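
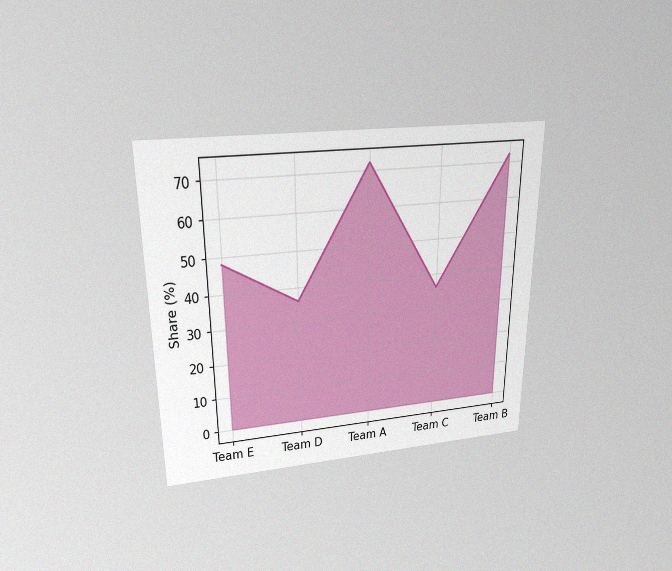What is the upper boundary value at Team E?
The chart is viewed slightly from above, with some photo noise. At Team E the upper boundary is at 48%.

48%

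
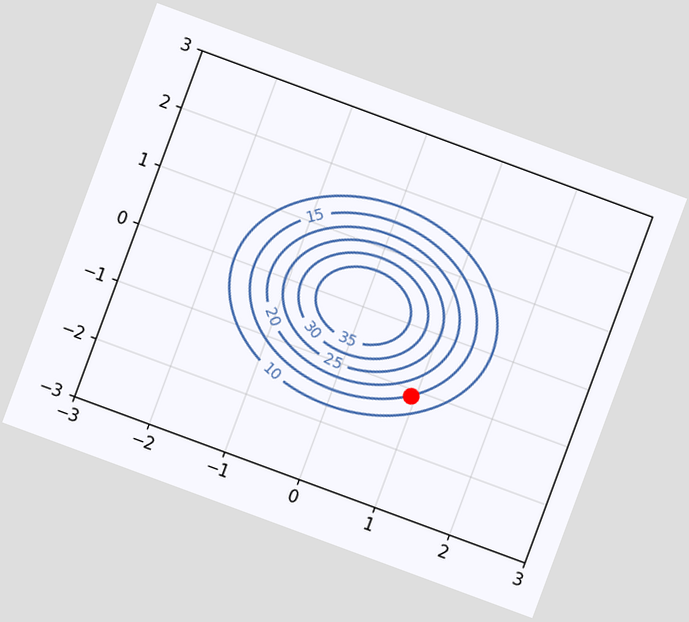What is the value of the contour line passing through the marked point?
The chart is tilted about 20° clockwise. The marked point sits on the contour labelled 15.

15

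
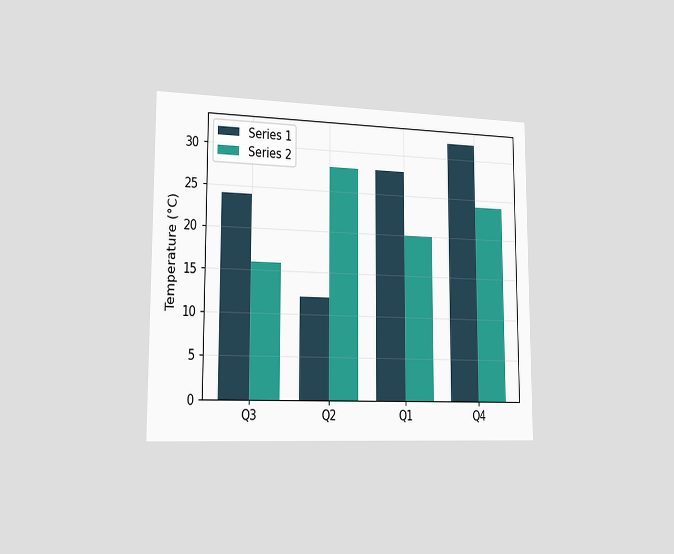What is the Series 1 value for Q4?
The chart is viewed slightly from the left. The Series 1 bar at Q4 reaches 32°C on the y-axis.

32°C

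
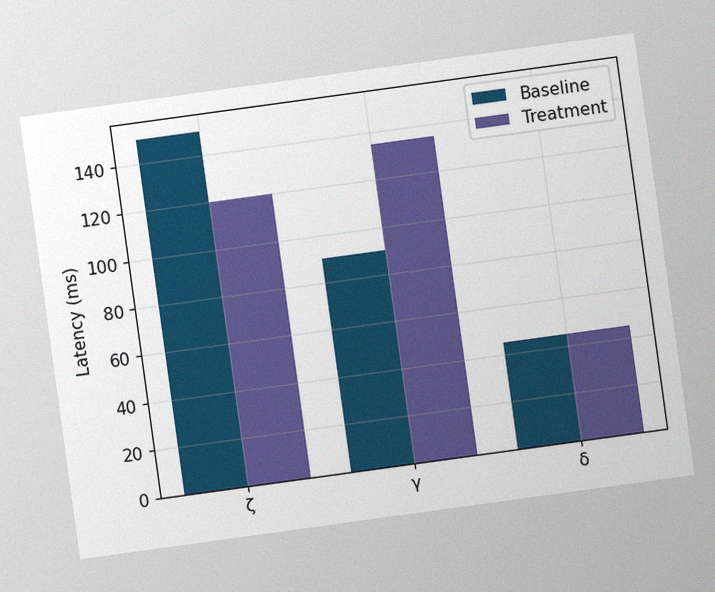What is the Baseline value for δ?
The chart is tilted about 8° counter-clockwise, with some photo noise. The Baseline bar at δ reaches 45ms on the y-axis.

45ms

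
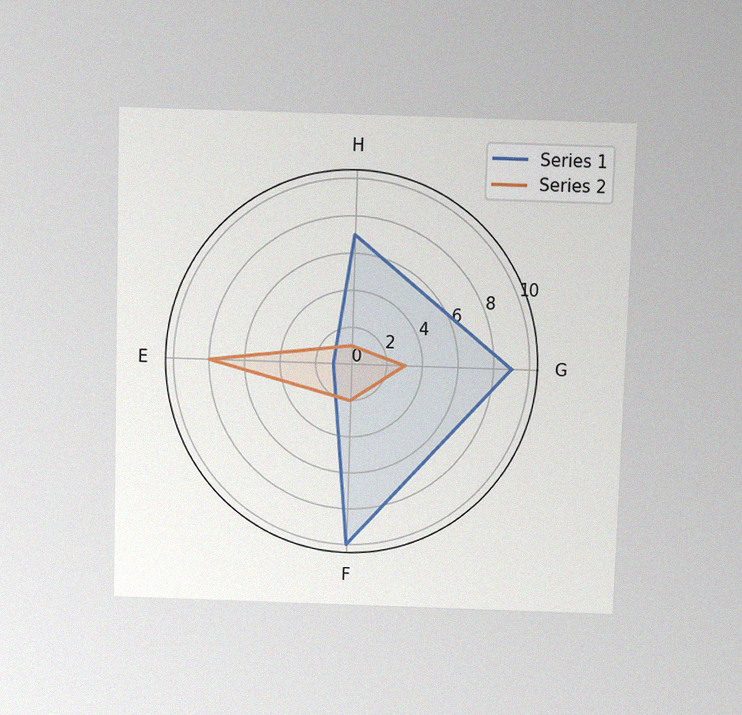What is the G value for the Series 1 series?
9

The chart is viewed slightly from above, with some photo noise. On the G axis, Series 1 reaches 9.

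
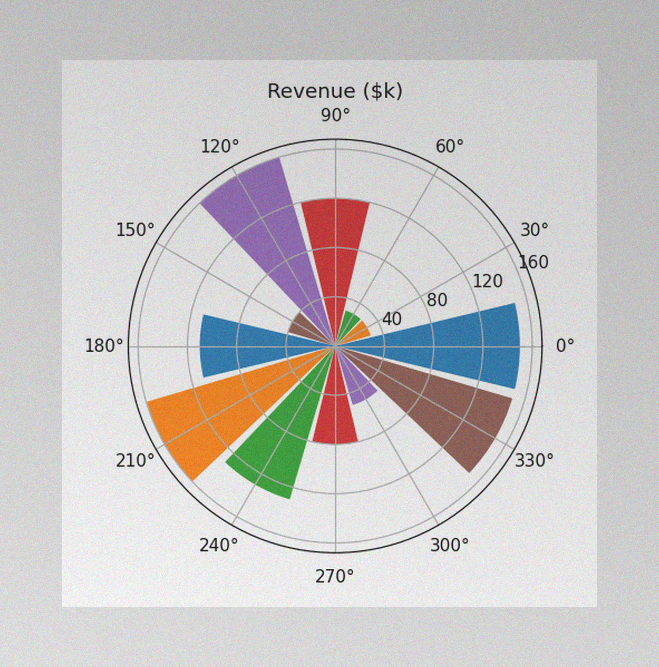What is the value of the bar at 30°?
The image has some photo noise and uneven lighting. The bar at 30° reaches $30k on the radial axis.

$30k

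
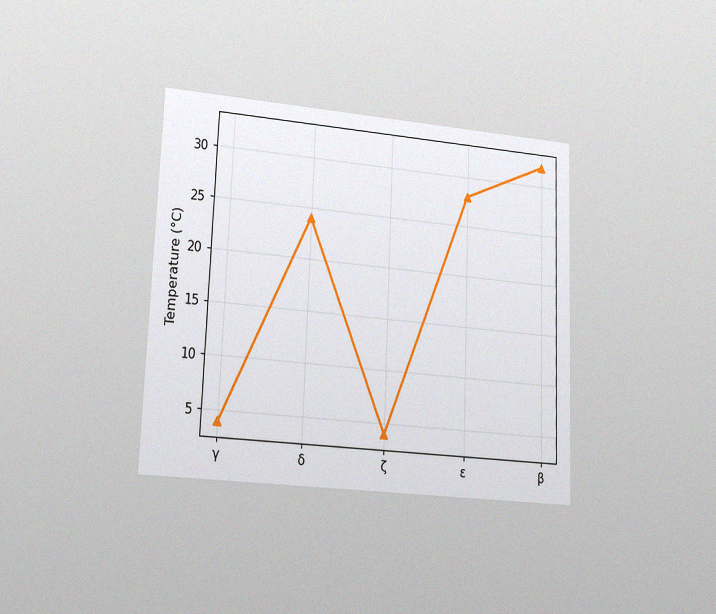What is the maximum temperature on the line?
The chart is tilted about 2° clockwise and viewed at a slight angle, with some photo noise. The highest point is at β, and reading across to the y-axis gives 32°C.

32°C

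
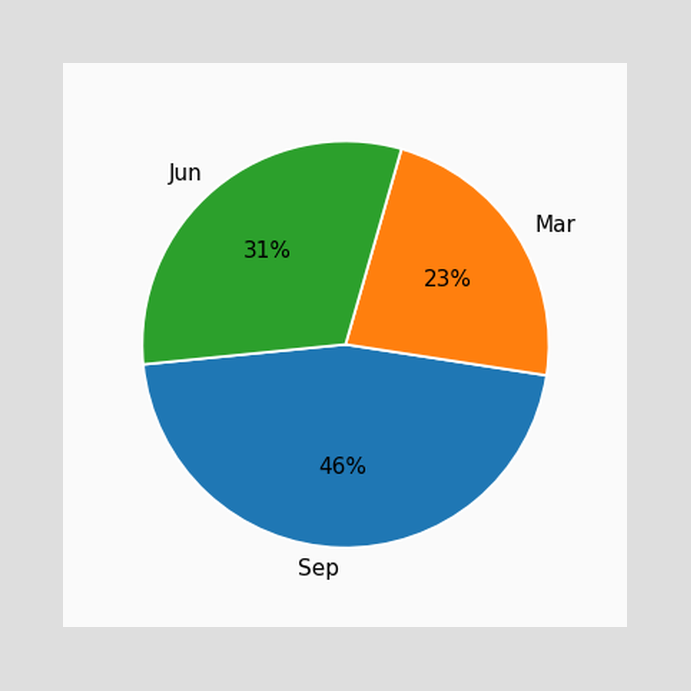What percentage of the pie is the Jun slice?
31%

The Jun slice takes up 31% of the pie.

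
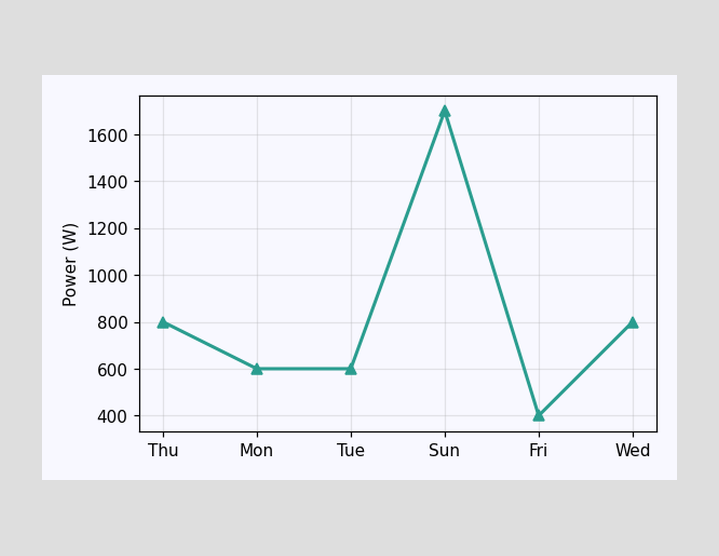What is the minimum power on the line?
The lowest point is at Fri, and reading across to the y-axis gives 400W.

400W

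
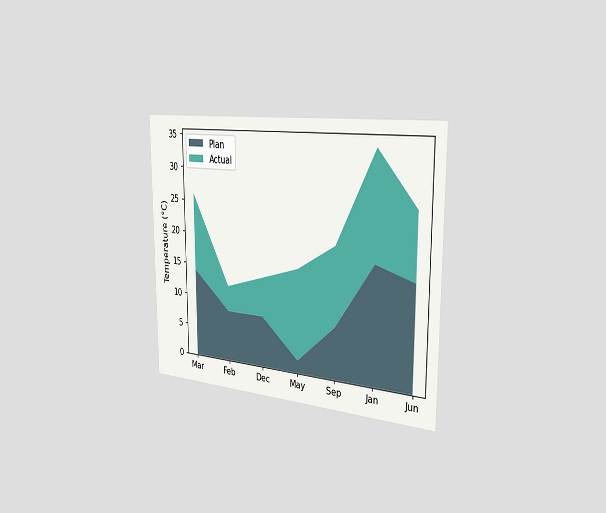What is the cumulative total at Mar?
26°C

The chart is viewed slightly from the right. The stacked total at Mar reaches 26°C.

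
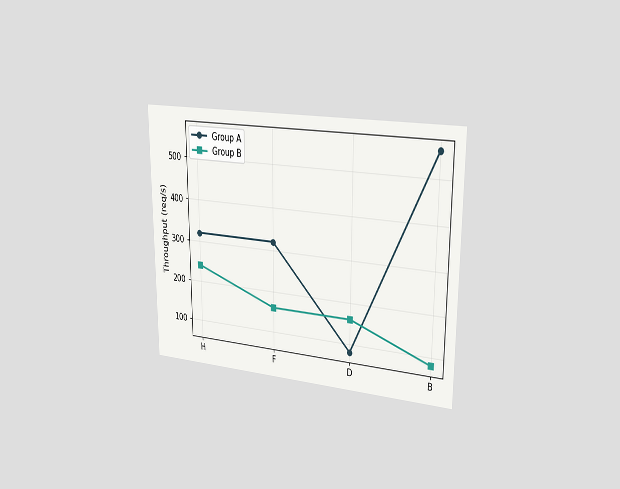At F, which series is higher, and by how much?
The chart is viewed slightly from the right. At F, Group A sits above the other line by 160req/s.

Group A, by 160req/s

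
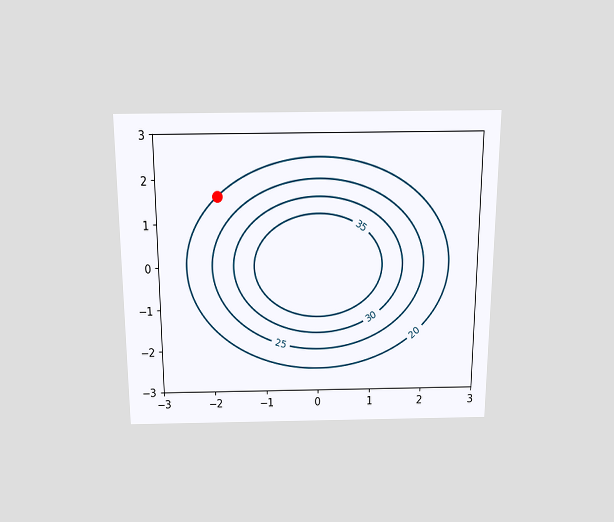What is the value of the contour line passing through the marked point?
The chart is viewed slightly from above. The marked point sits on the contour labelled 20.

20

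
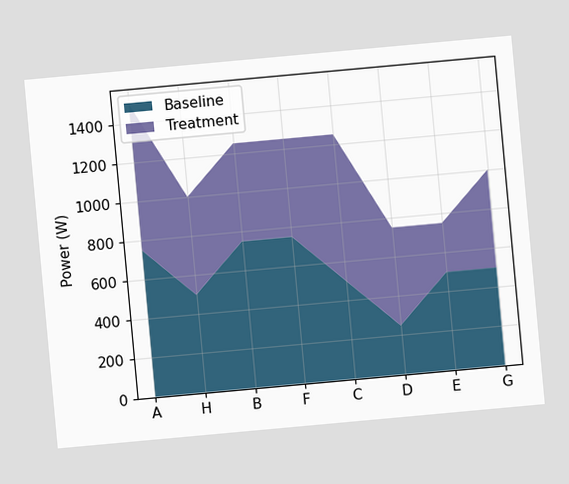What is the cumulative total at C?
The chart is tilted about 5° counter-clockwise. The stacked total at C reaches 1250W.

1250W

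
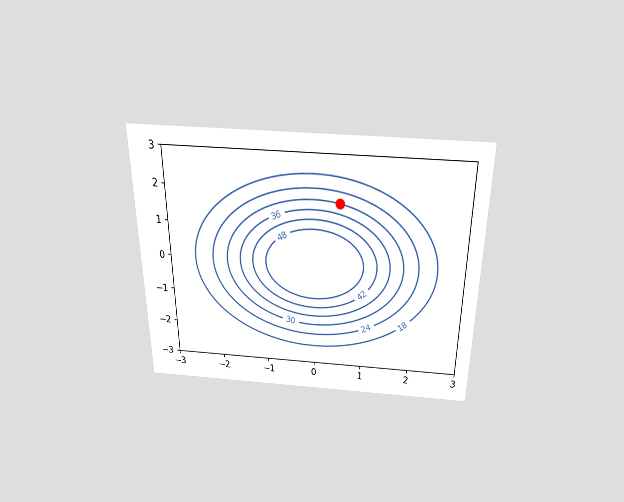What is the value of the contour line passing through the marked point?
30

The chart is viewed slightly from above. The marked point sits on the contour labelled 30.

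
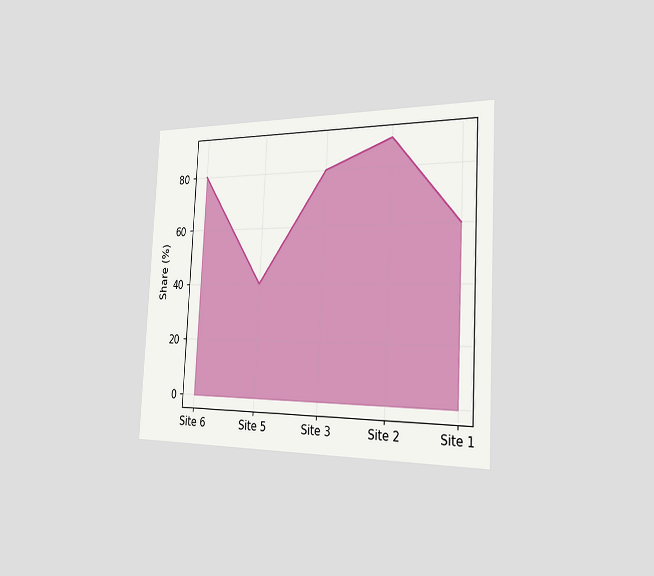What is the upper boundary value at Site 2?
90%

The chart is tilted about 3° clockwise and viewed slightly from the right. At Site 2 the upper boundary is at 90%.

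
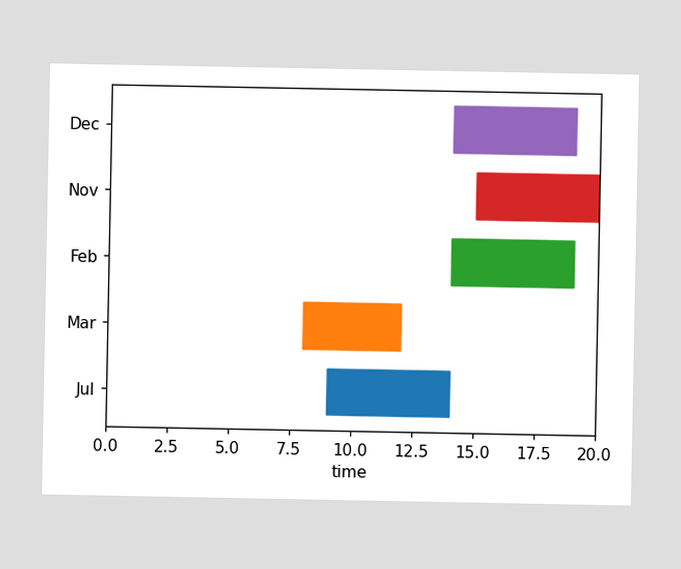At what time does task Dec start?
14

The Dec bar begins at t=14.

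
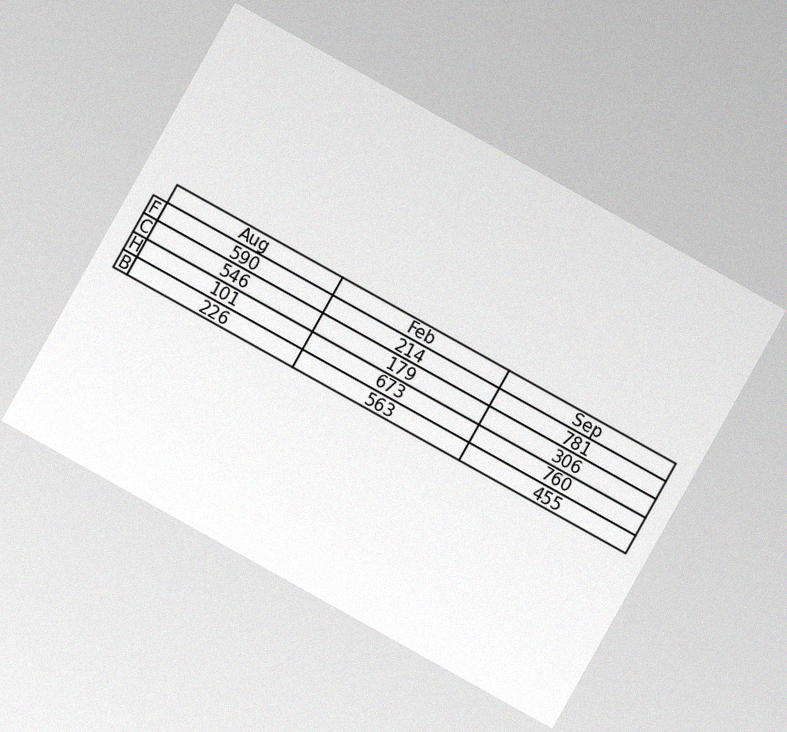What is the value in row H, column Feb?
The chart is tilted about 29° clockwise, with some photo noise. The (H, Feb) cell reads 673.

673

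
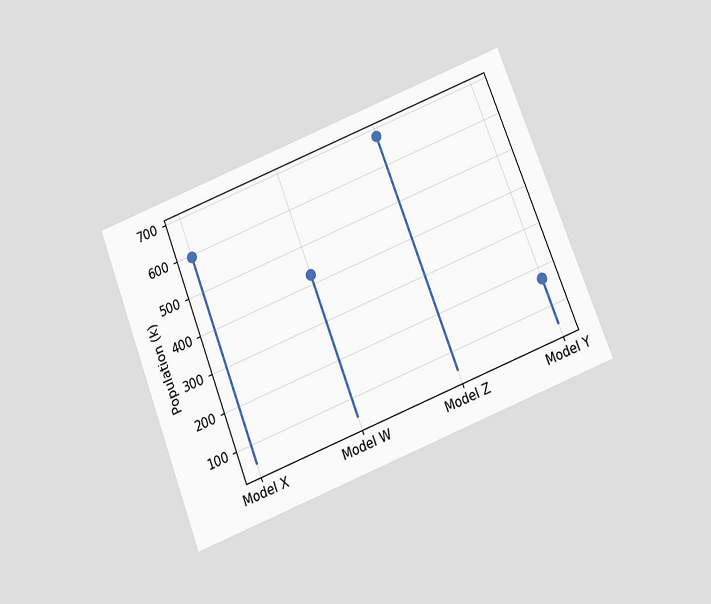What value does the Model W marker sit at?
The chart is tilted about 21° counter-clockwise and viewed slightly from below. The Model W marker sits at 425k.

425k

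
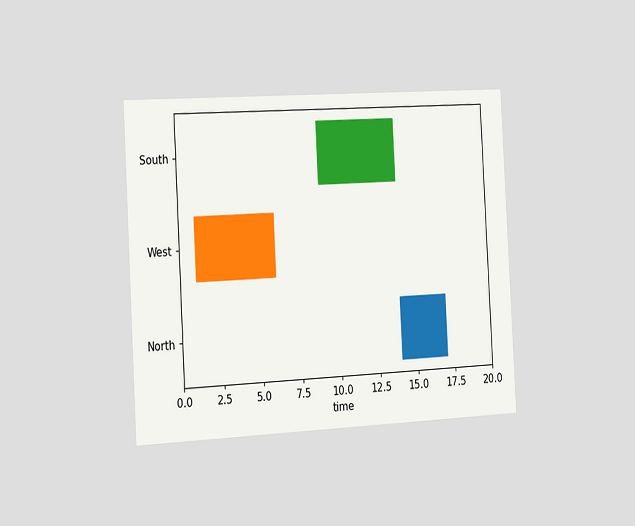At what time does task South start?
9

The chart is tilted about 3° counter-clockwise and viewed slightly from the left. The South bar begins at t=9.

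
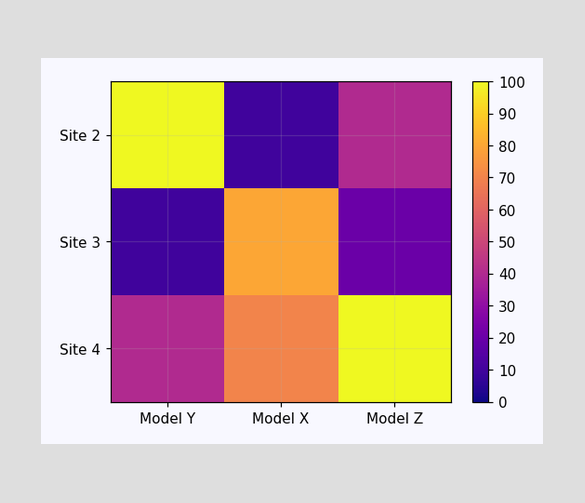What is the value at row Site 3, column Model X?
80

Matching cell (Site 3, Model X) against the colorbar gives 80.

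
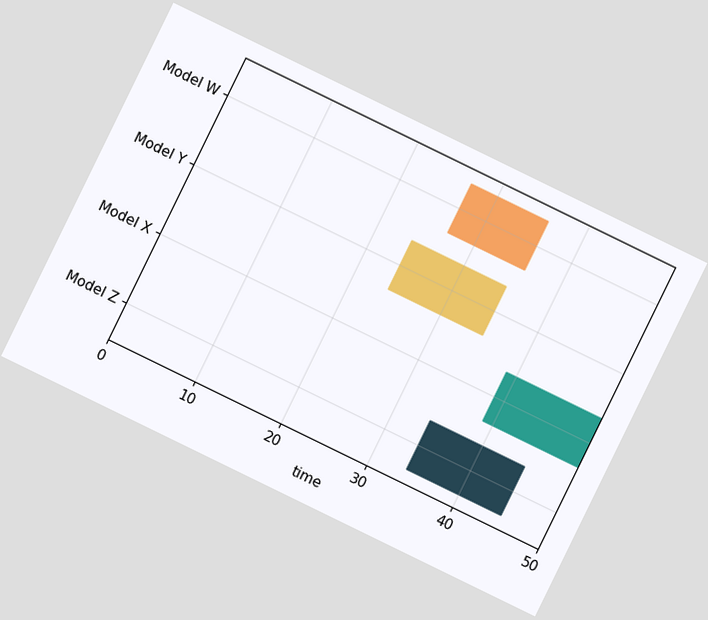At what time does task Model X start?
39

The chart is tilted about 26° clockwise. The Model X bar begins at t=39.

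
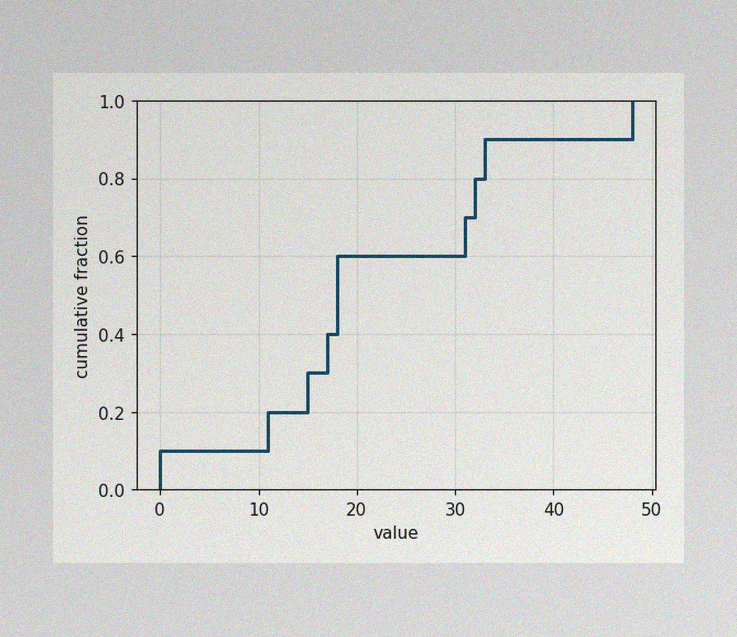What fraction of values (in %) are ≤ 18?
60%

The image has some photo noise and uneven lighting. At x=18 the ECDF step is at 60%.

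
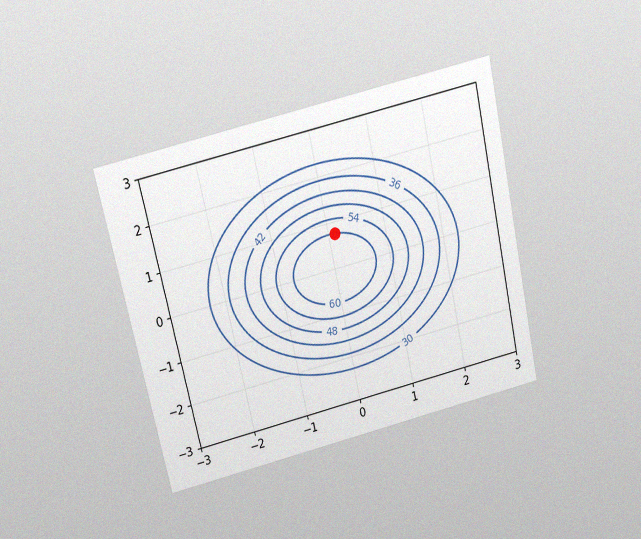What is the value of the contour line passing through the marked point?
60

The chart is tilted about 13° counter-clockwise and viewed slightly from above, with some photo noise. The marked point sits on the contour labelled 60.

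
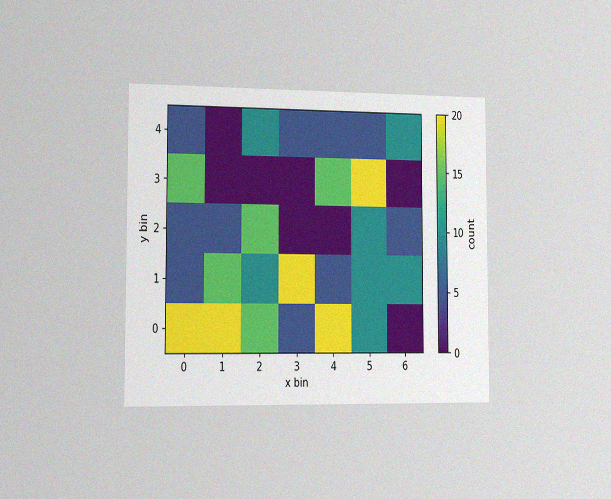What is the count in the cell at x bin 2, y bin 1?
10

The chart is viewed slightly from the left, with some photo noise. Matching the cell (2, 1) against the colorbar gives 10.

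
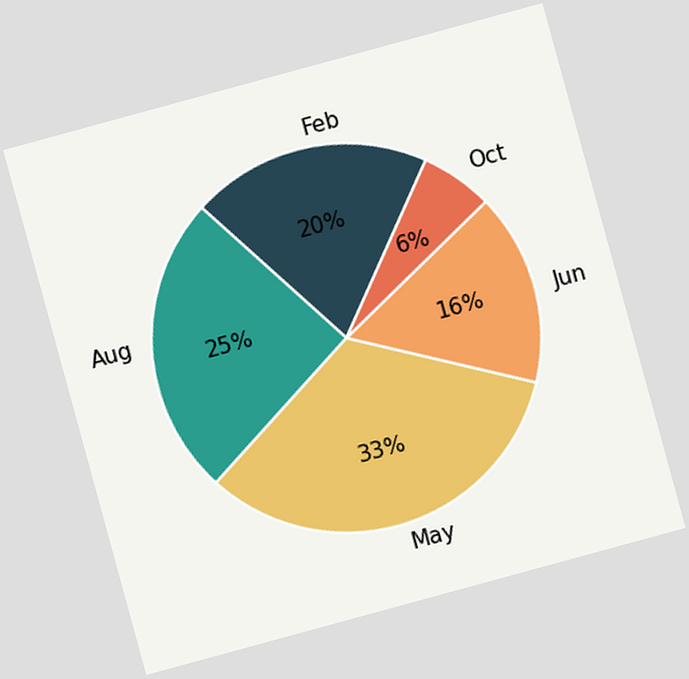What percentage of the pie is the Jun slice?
The chart is tilted about 15° counter-clockwise. The Jun slice takes up 16% of the pie.

16%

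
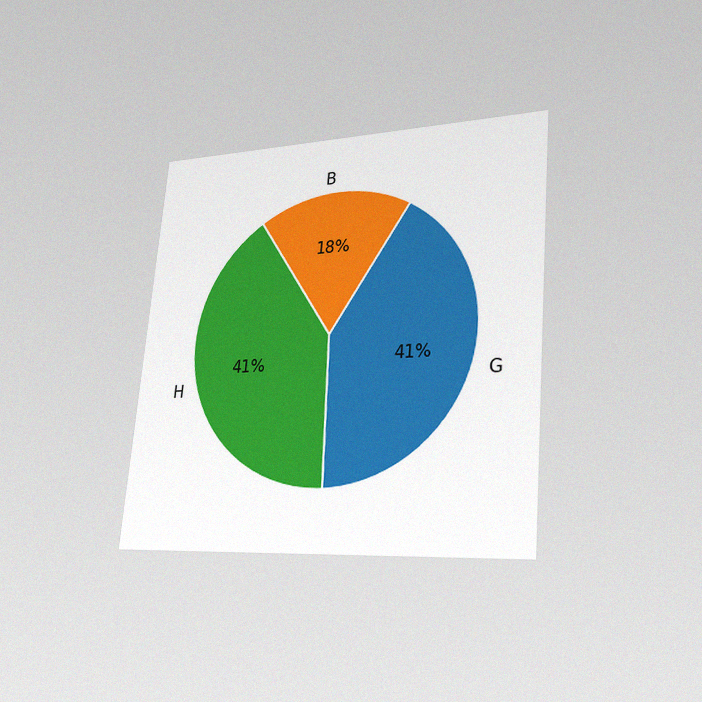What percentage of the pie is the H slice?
41%

The chart is tilted about 5° clockwise and viewed slightly from the right, with some photo noise. The H slice takes up 41% of the pie.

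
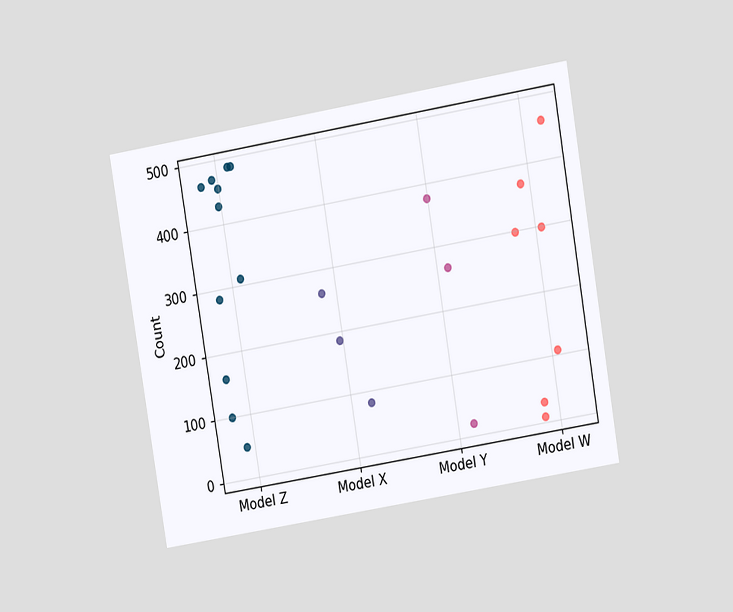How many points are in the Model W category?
7

The chart is tilted about 9° counter-clockwise and viewed at a slight angle. Counting the markers in the Model W column gives 7.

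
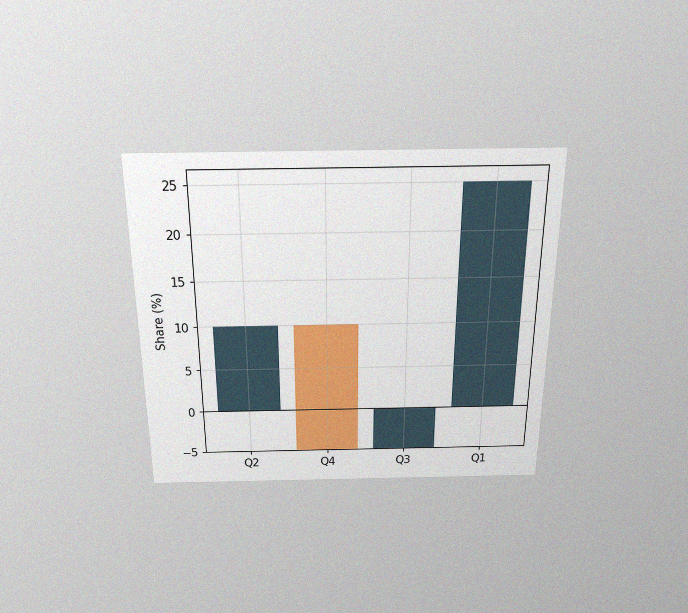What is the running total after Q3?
The chart is viewed slightly from above, with some photo noise. After Q3 the running total reaches 0%.

0%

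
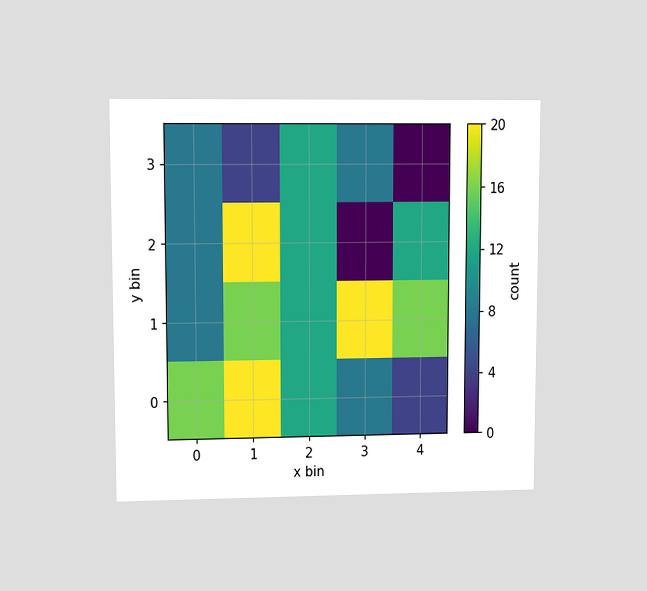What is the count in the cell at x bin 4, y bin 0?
4

The chart is viewed at a slight angle. Matching the cell (4, 0) against the colorbar gives 4.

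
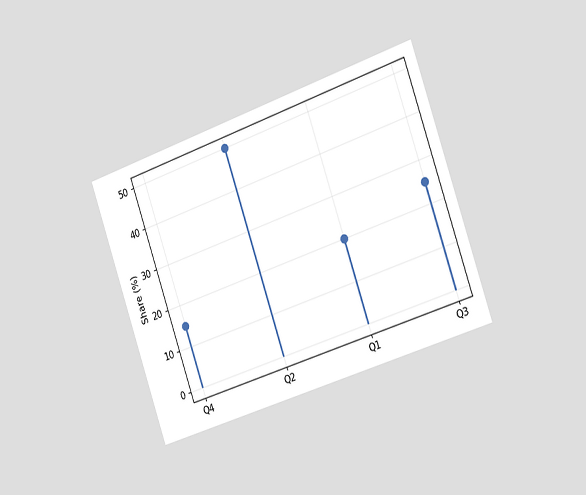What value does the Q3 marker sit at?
The chart is tilted about 19° counter-clockwise and viewed slightly from the right. The Q3 marker sits at 25%.

25%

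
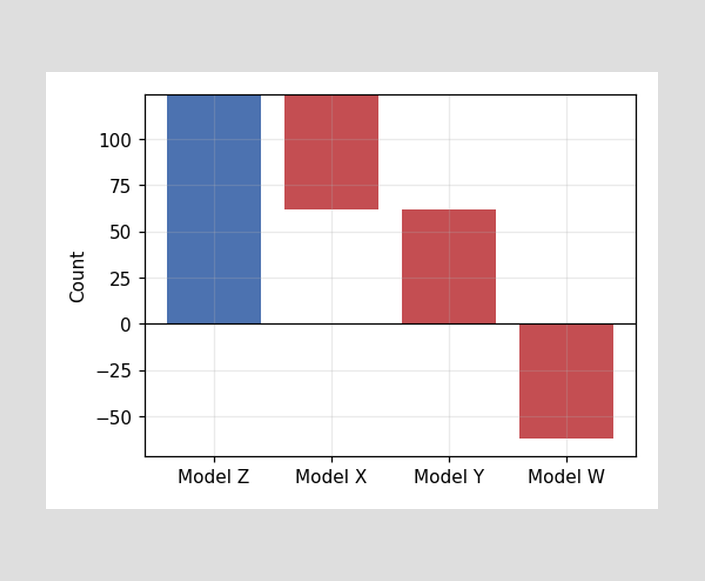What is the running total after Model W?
After Model W the running total reaches -62.

-62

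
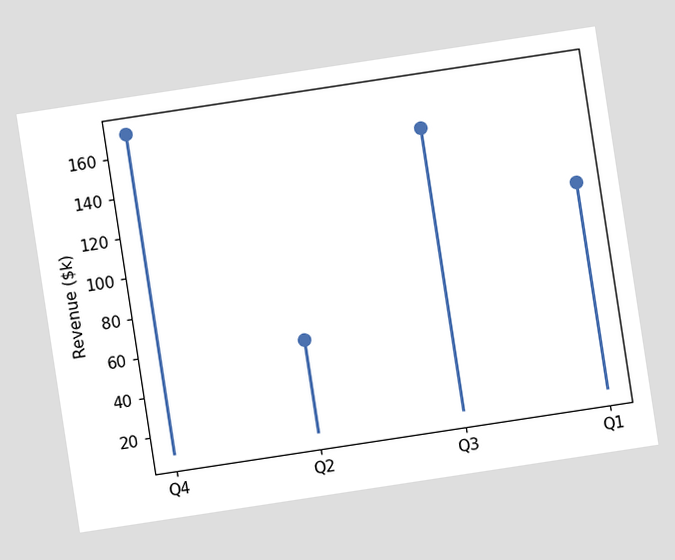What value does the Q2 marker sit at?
The chart is tilted about 9° counter-clockwise. The Q2 marker sits at $57k.

$57k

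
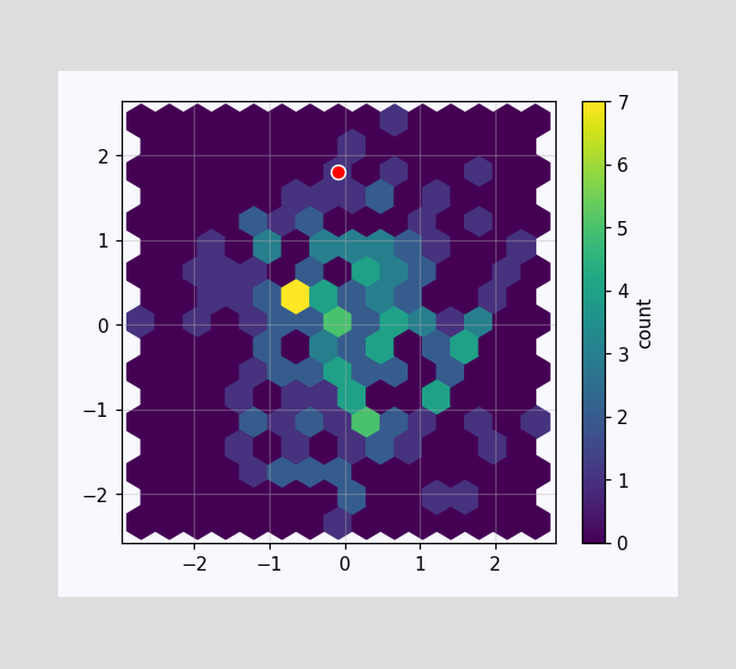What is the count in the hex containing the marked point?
1

The marked hex reads 1 on the colorbar.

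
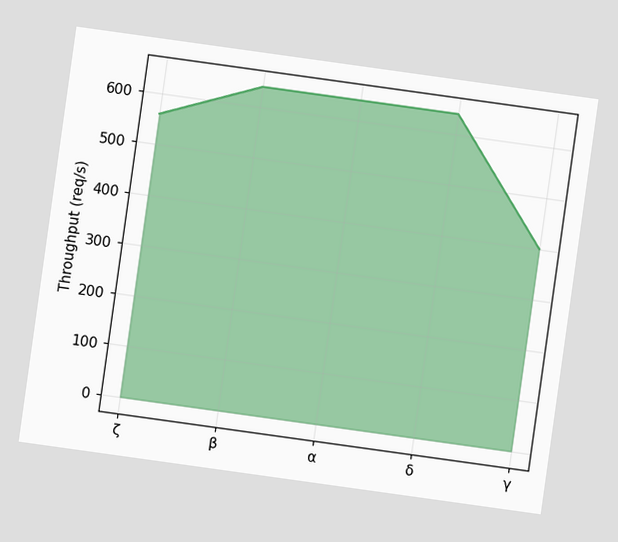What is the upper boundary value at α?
The chart is tilted about 8° clockwise. At α the upper boundary is at 640req/s.

640req/s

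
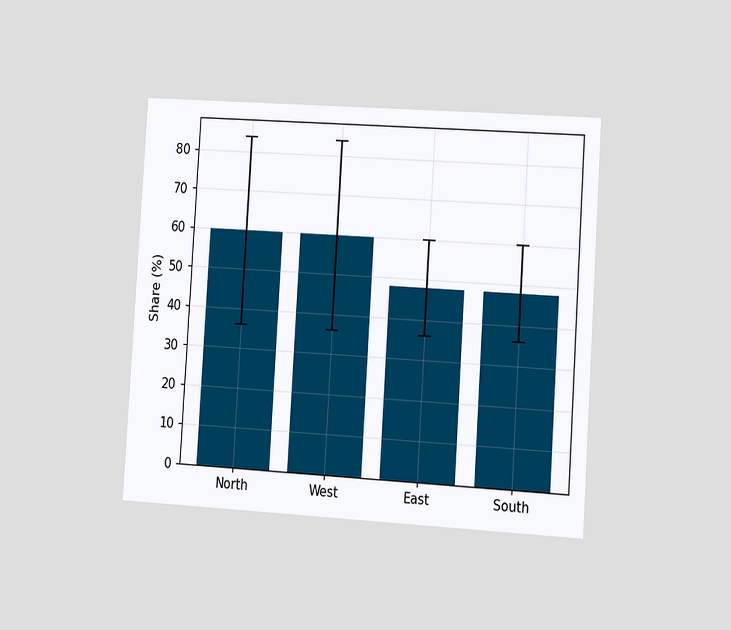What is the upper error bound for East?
60%

The chart is tilted about 4° clockwise and viewed slightly from the right. The East bar's upper whisker reaches 60%.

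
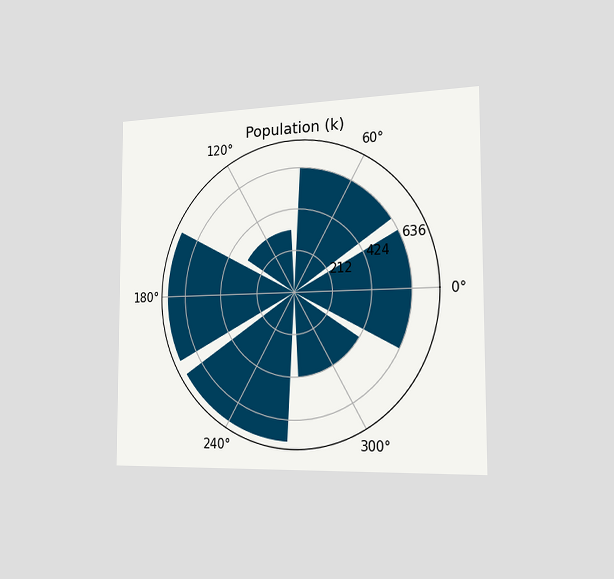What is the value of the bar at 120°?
The chart is viewed slightly from the right. The bar at 120° reaches 318k on the radial axis.

318k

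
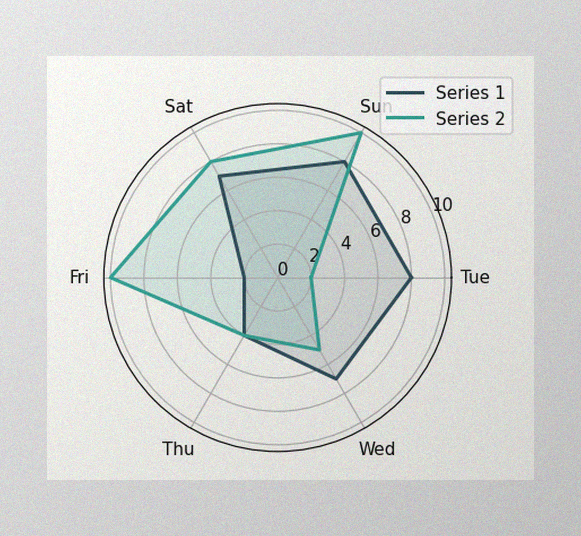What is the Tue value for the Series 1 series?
The image has some photo noise and uneven lighting. On the Tue axis, Series 1 reaches 8.

8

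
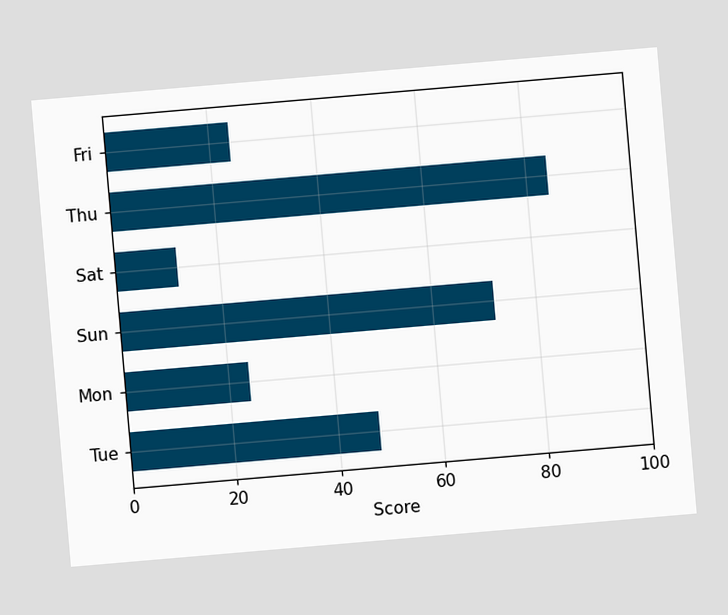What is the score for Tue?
48

The chart is tilted about 5° counter-clockwise. Reading along the chart's x-axis, the Tue bar reaches 48.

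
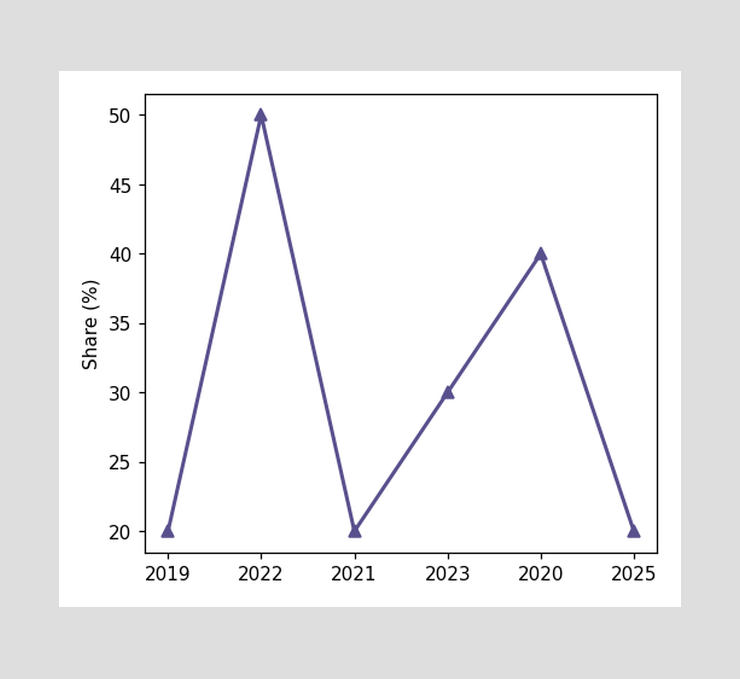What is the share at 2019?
20%

At 2019, the line is at 20%.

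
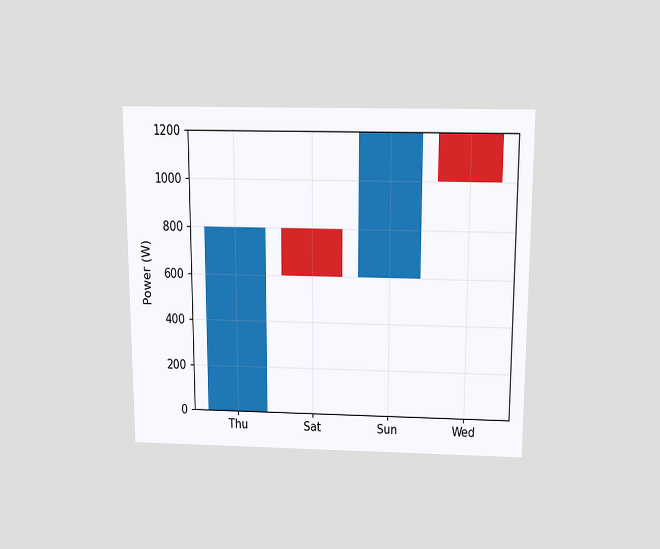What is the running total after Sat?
600W

The chart is viewed slightly from above. After Sat the running total reaches 600W.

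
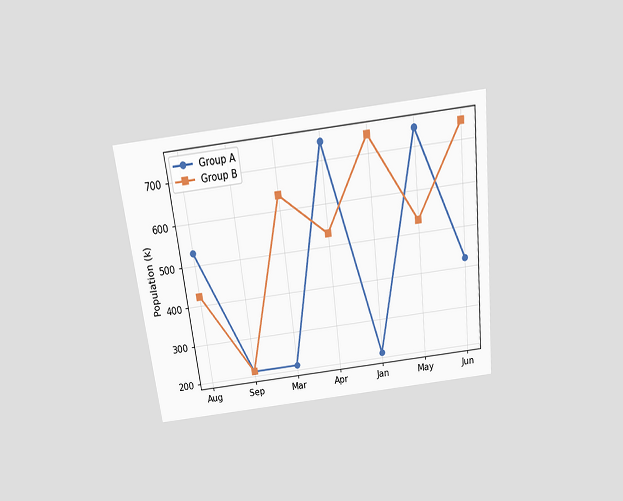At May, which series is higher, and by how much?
The chart is tilted about 7° counter-clockwise and viewed slightly from above. At May, Group A sits above the other line by 212k.

Group A, by 212k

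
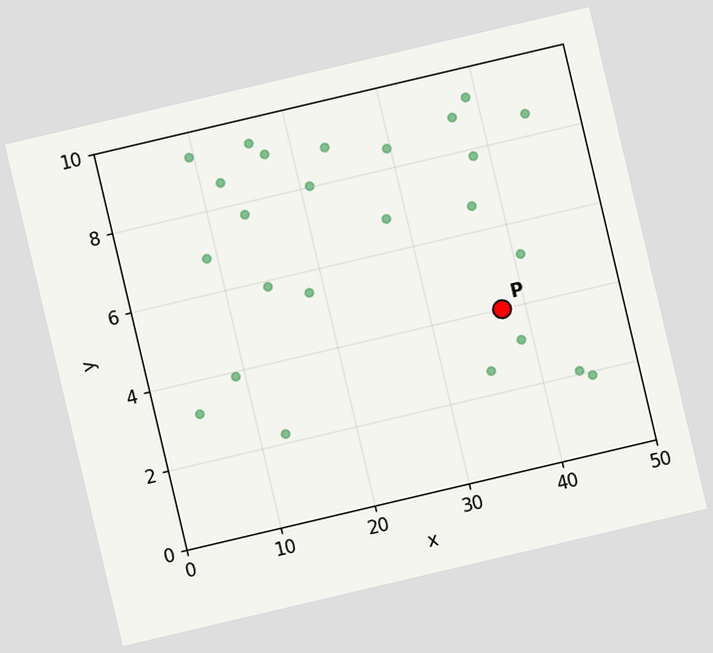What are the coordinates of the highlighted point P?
The chart is tilted about 13° counter-clockwise. Following the gridlines from P to each axis, P sits at (37.5, 4).

(37.5, 4)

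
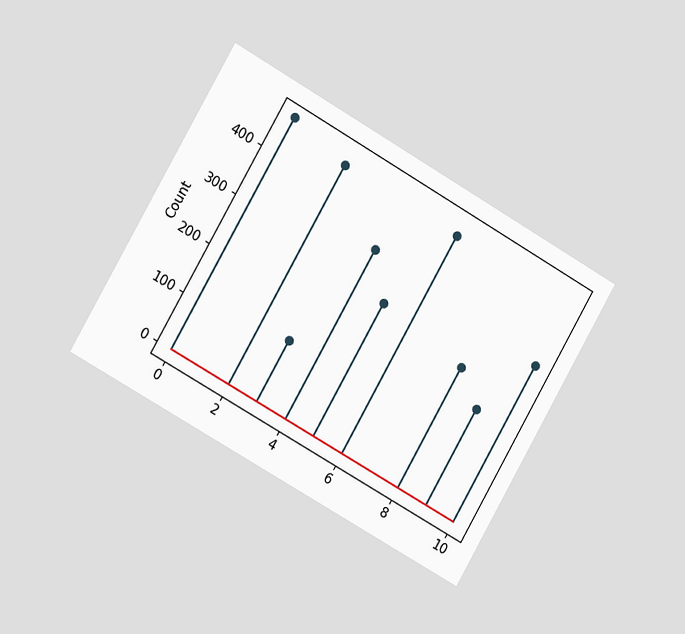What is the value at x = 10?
The chart is tilted about 30° clockwise and viewed slightly from the left. The stem at x=10 reaches 325.

325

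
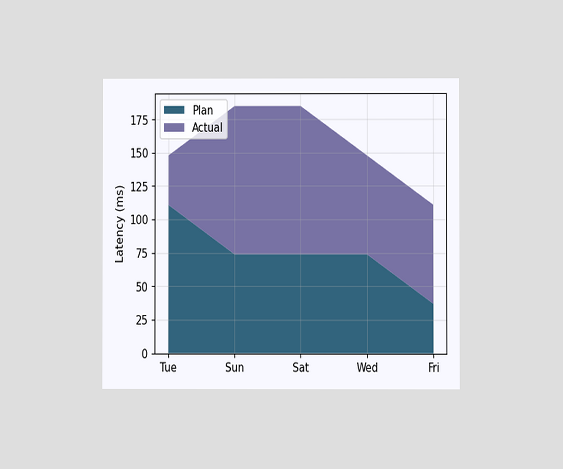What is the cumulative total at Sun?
The chart is viewed at a slight angle. The stacked total at Sun reaches 185ms.

185ms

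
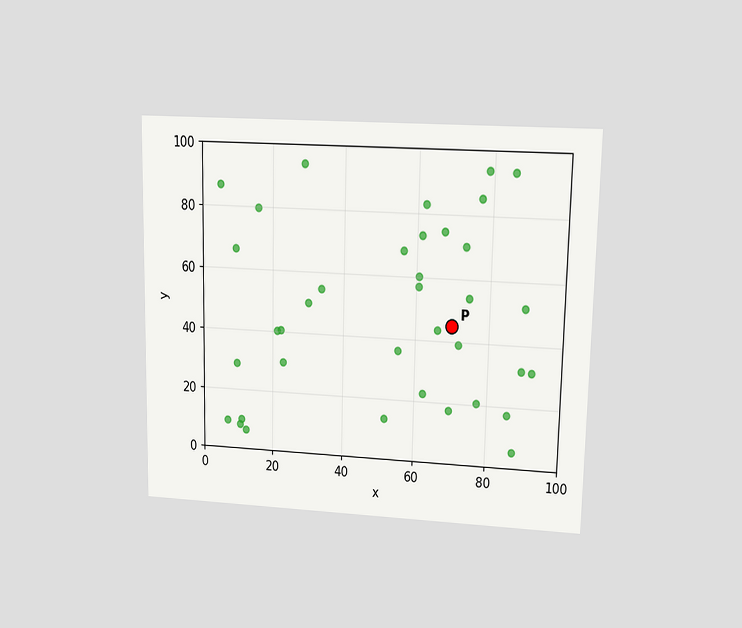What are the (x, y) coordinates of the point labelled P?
The chart is viewed at a slight angle. Following the gridlines from P to each axis, P sits at (70, 45).

(70, 45)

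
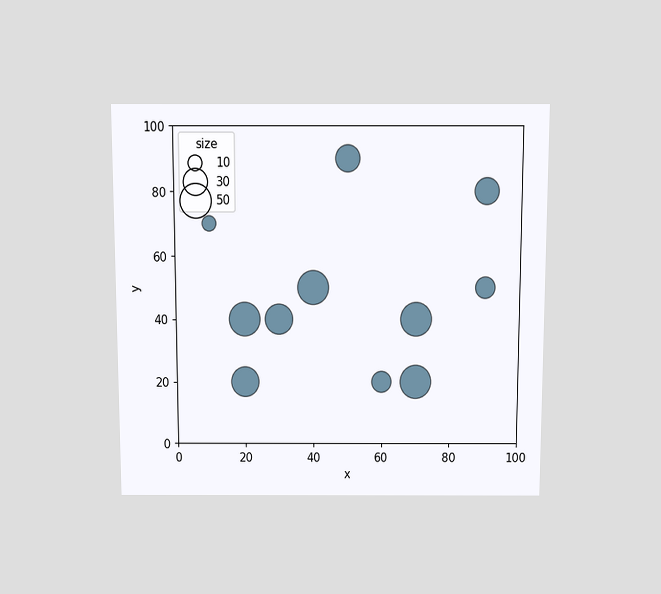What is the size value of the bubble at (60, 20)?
20

The chart is viewed slightly from above. Matching the bubble at (60, 20) against the size legend gives 20.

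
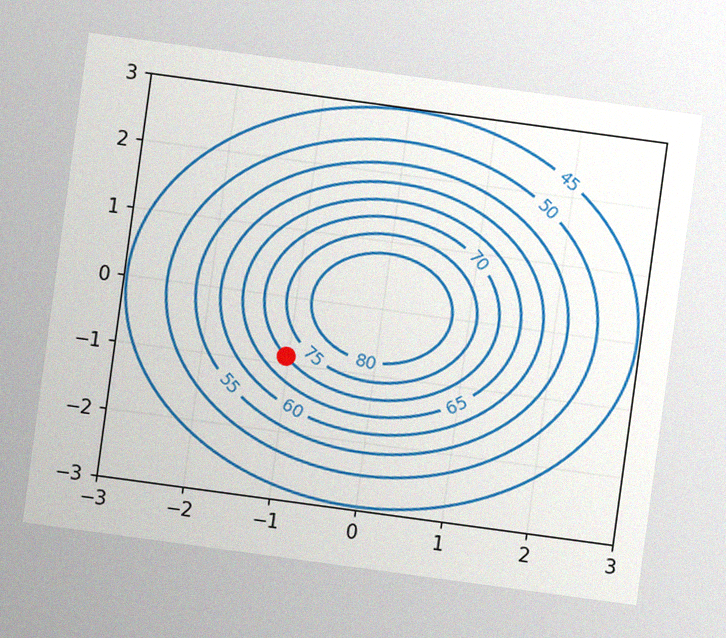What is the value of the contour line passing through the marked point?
70

The chart is tilted about 8° clockwise, with some photo noise. The marked point sits on the contour labelled 70.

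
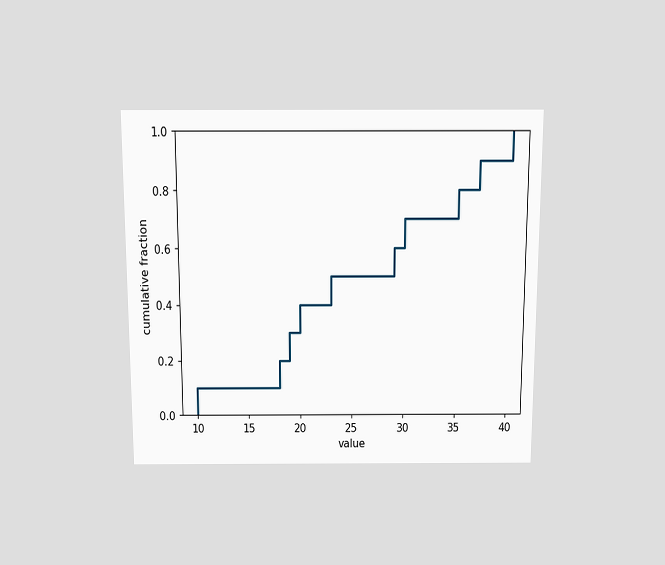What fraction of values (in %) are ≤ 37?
90%

The chart is viewed slightly from above. At x=37 the ECDF step is at 90%.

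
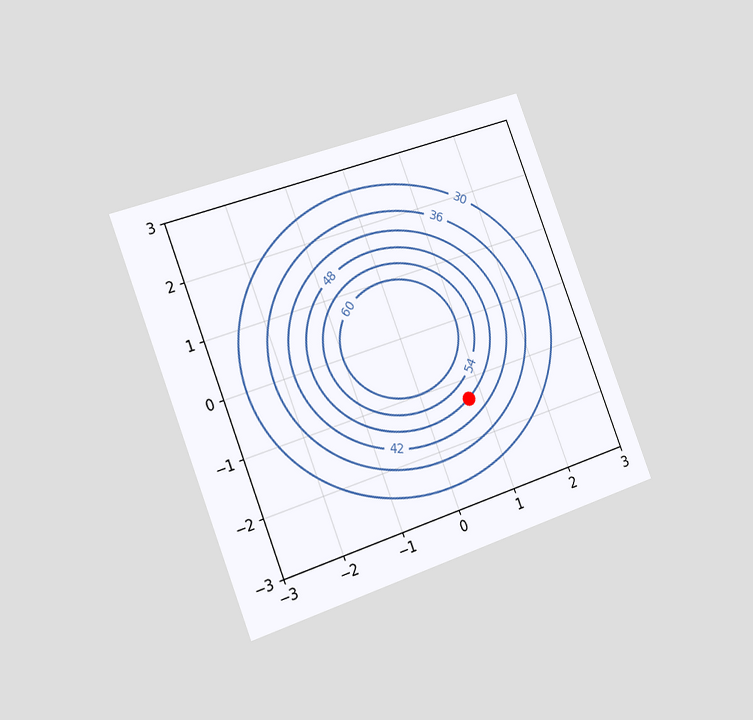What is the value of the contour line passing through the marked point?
The chart is tilted about 21° counter-clockwise and viewed slightly from the left. The marked point sits on the contour labelled 48.

48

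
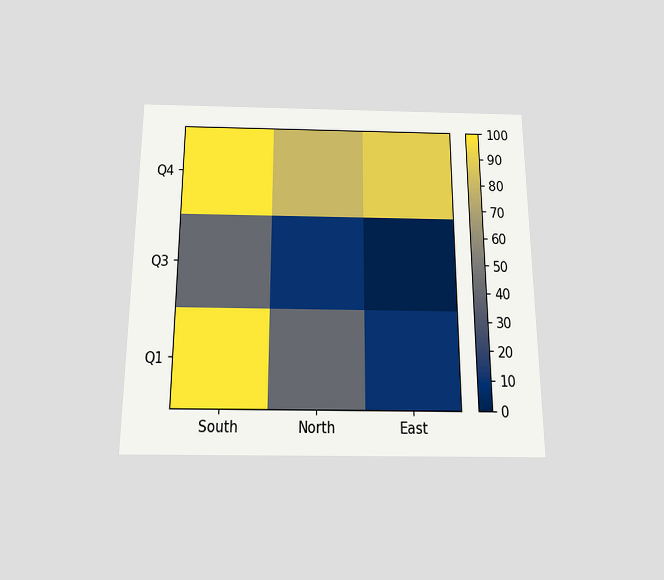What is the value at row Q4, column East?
The chart is viewed slightly from below. Matching cell (Q4, East) against the colorbar gives 90.

90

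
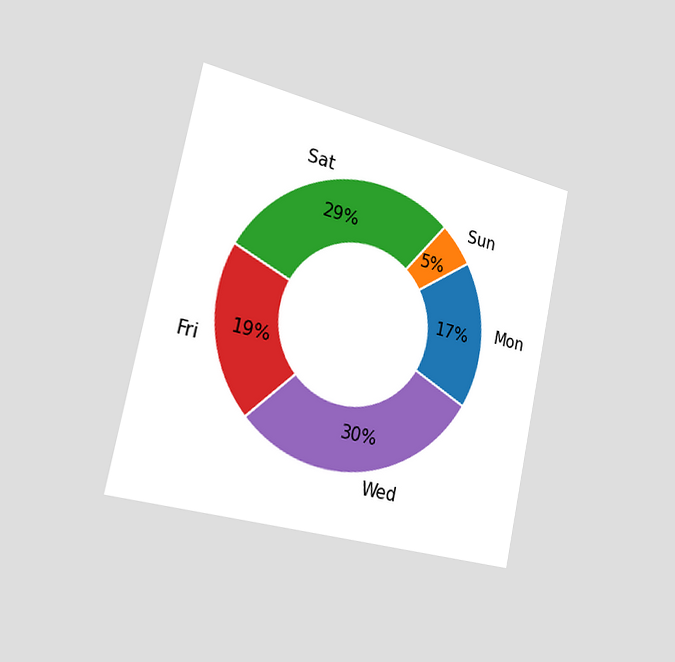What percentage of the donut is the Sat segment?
The chart is tilted about 12° clockwise and viewed slightly from the left. The Sat segment takes up 29% of the ring.

29%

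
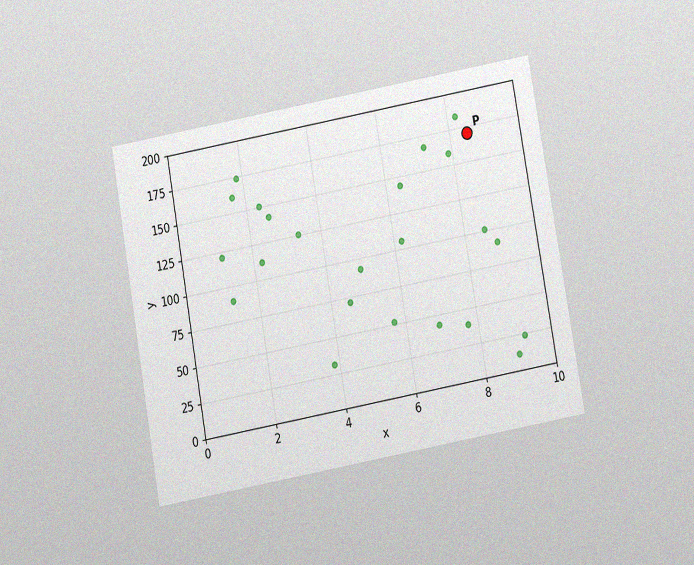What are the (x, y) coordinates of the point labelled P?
(8.5, 170)

The chart is tilted about 10° counter-clockwise and viewed slightly from below, with some photo noise. Following the gridlines from P to each axis, P sits at (8.5, 170).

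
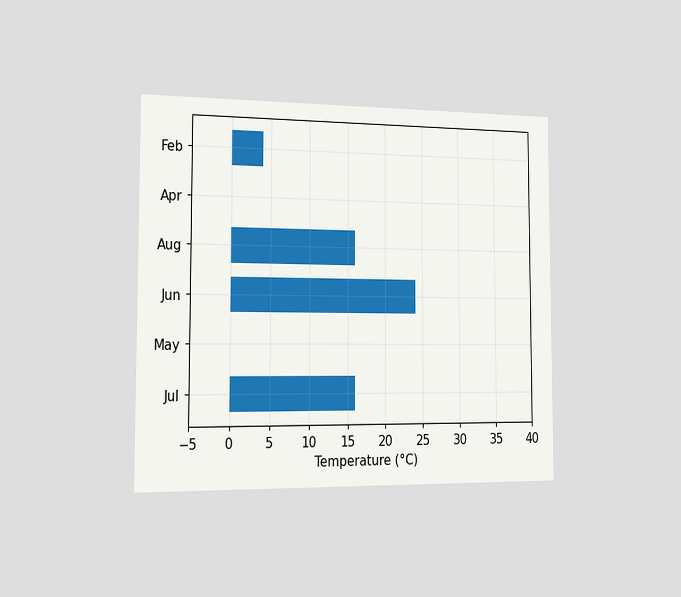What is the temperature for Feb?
The chart is viewed slightly from the left. Reading along the chart's x-axis, the Feb bar reaches 4°C.

4°C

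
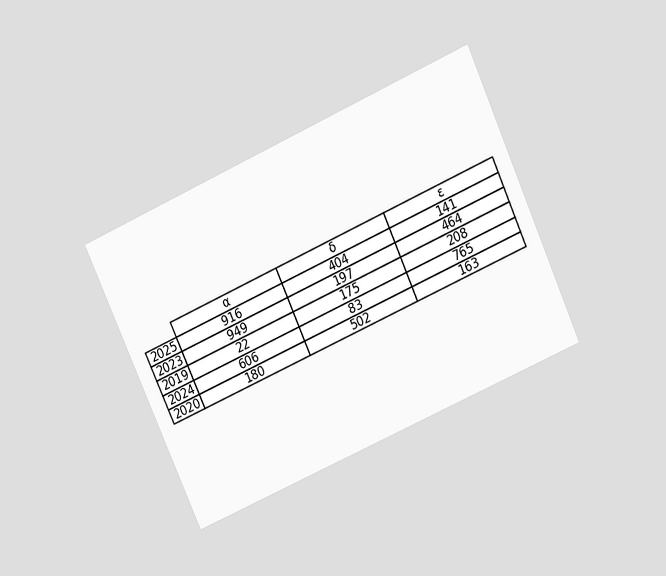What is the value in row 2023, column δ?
197

The chart is tilted about 24° counter-clockwise and viewed slightly from above. The (2023, δ) cell reads 197.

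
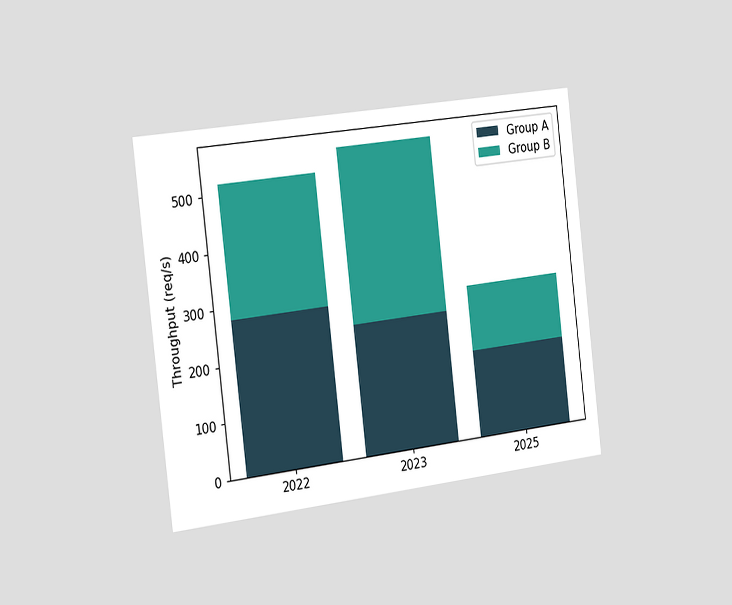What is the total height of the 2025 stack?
The chart is tilted about 7° counter-clockwise and viewed slightly from the left. The 2025 stack's top reaches 280req/s on the y-axis.

280req/s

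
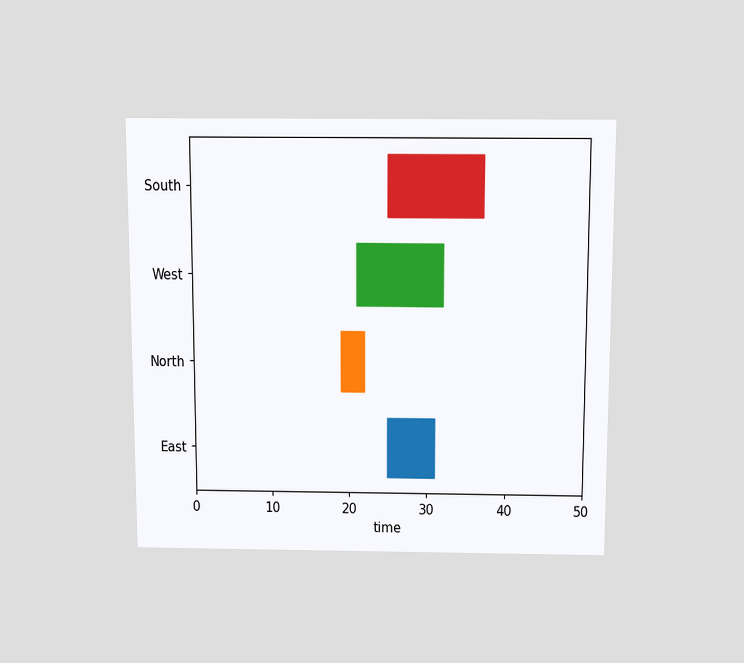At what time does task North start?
19

The chart is viewed slightly from above. The North bar begins at t=19.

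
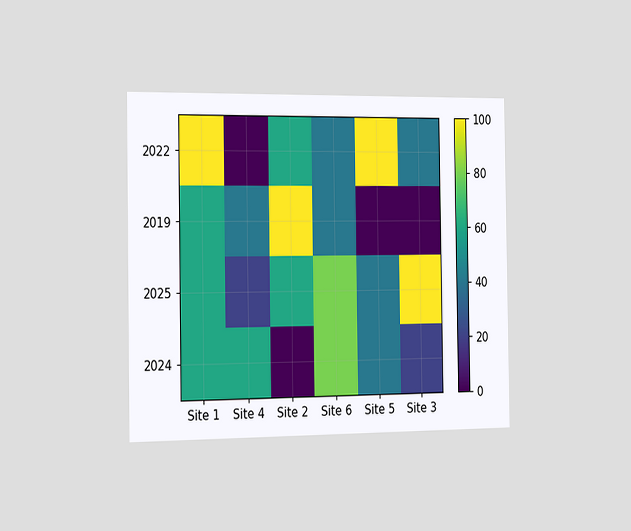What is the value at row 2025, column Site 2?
60

The chart is viewed slightly from the left. Matching cell (2025, Site 2) against the colorbar gives 60.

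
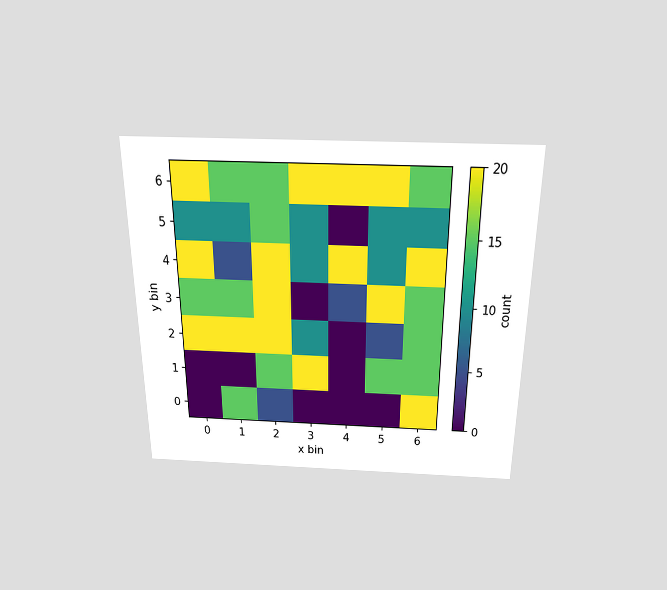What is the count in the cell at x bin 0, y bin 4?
The chart is viewed slightly from above. Matching the cell (0, 4) against the colorbar gives 20.

20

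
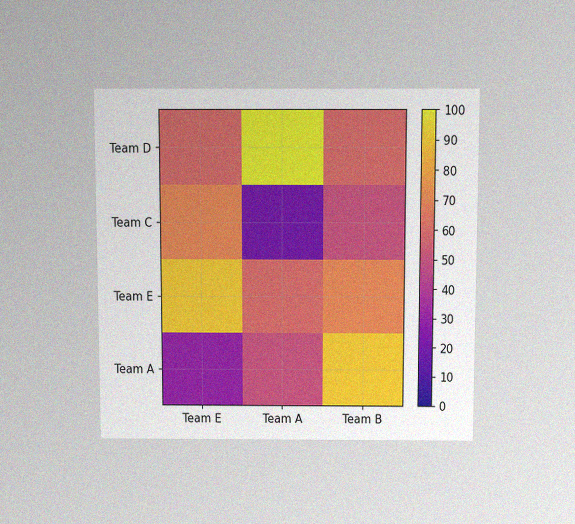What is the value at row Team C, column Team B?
The chart is viewed slightly from above, with some photo noise. Matching cell (Team C, Team B) against the colorbar gives 50.

50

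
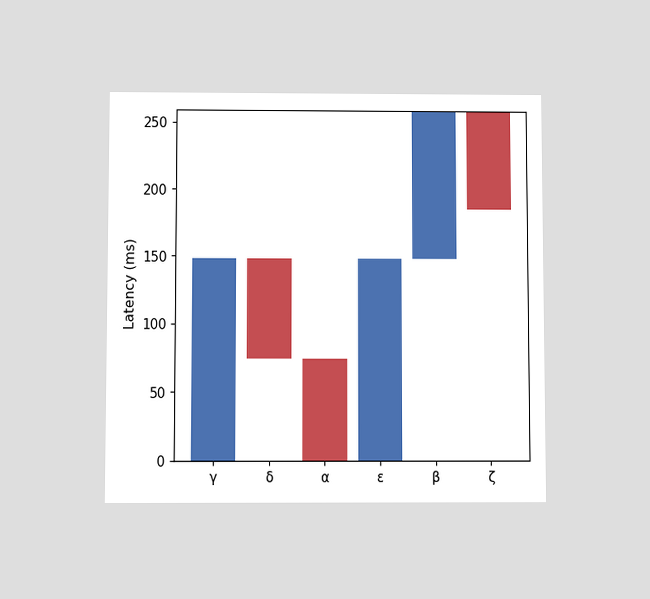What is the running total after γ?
148ms

The chart is viewed slightly from below. After γ the running total reaches 148ms.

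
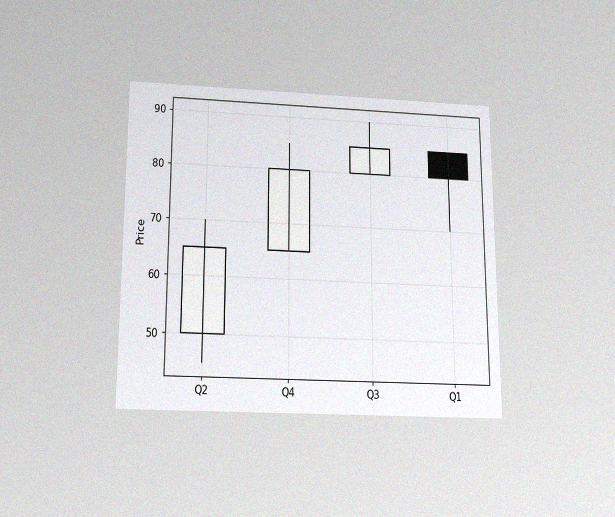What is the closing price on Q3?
85

The chart is viewed slightly from below, with some photo noise. The Q3 candle closes at 85.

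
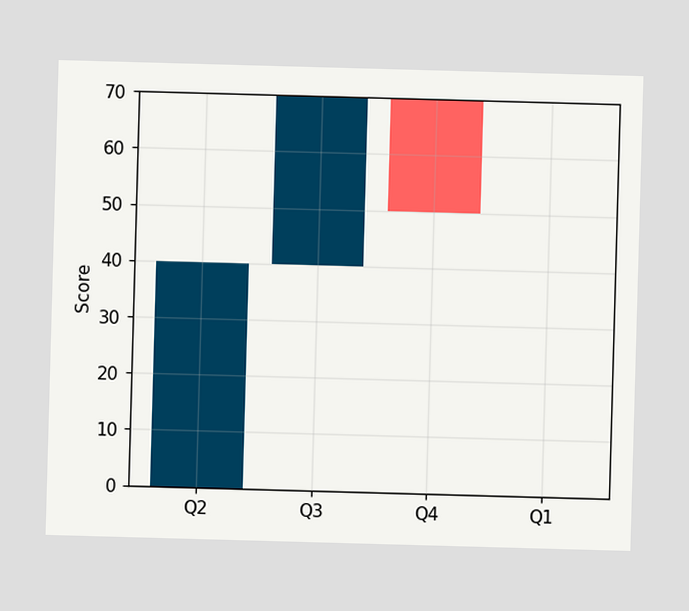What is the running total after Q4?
50

After Q4 the running total reaches 50.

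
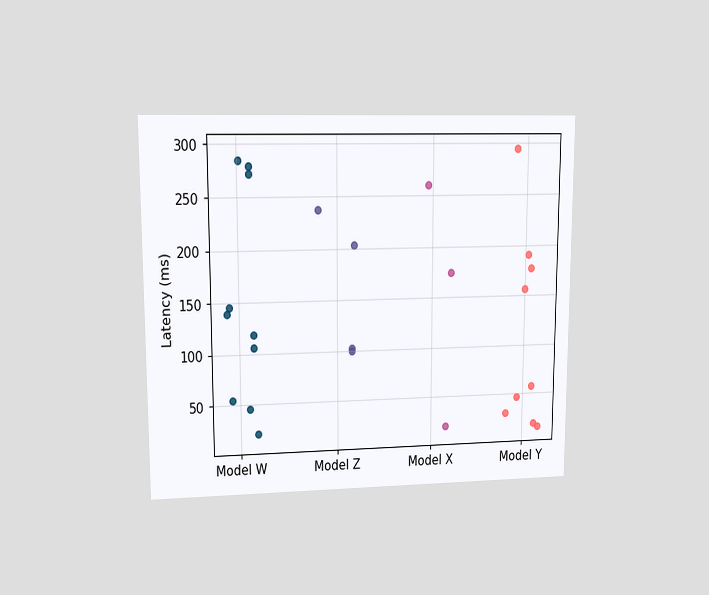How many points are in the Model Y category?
9

The chart is viewed at a slight angle. Counting the markers in the Model Y column gives 9.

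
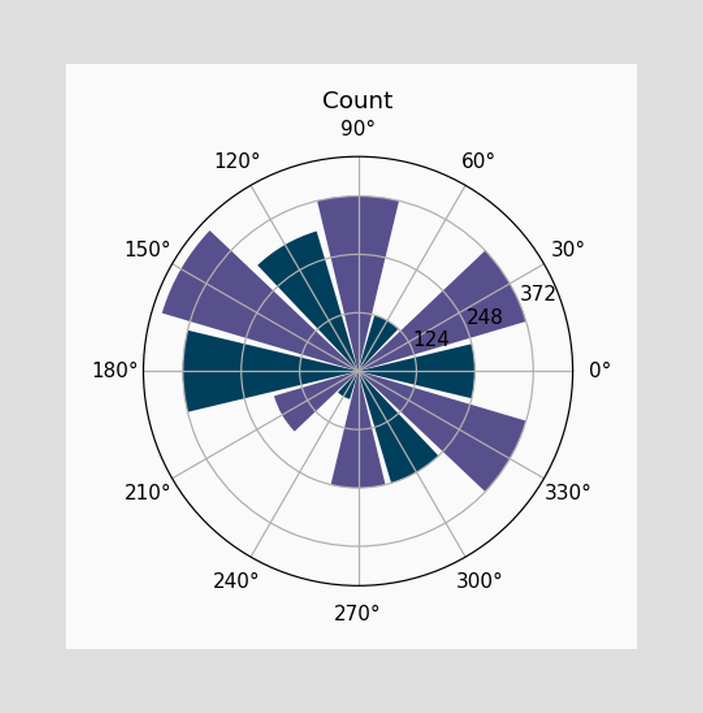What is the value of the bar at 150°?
434

The bar at 150° reaches 434 on the radial axis.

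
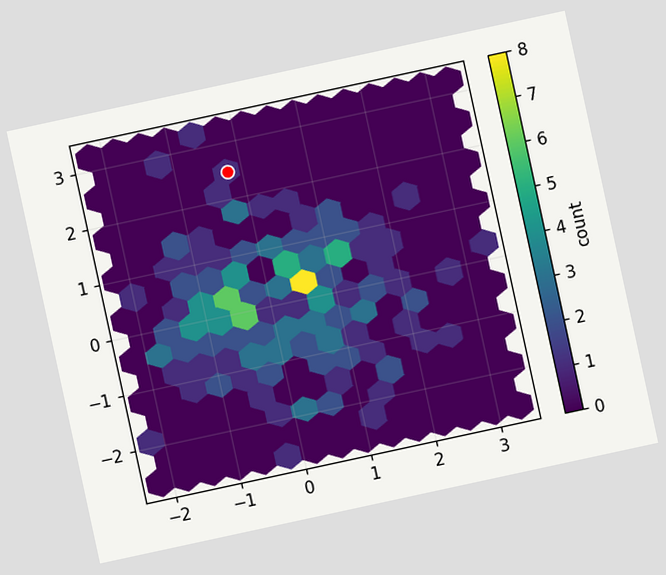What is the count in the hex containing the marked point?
The chart is tilted about 12° counter-clockwise. The marked hex reads 1 on the colorbar.

1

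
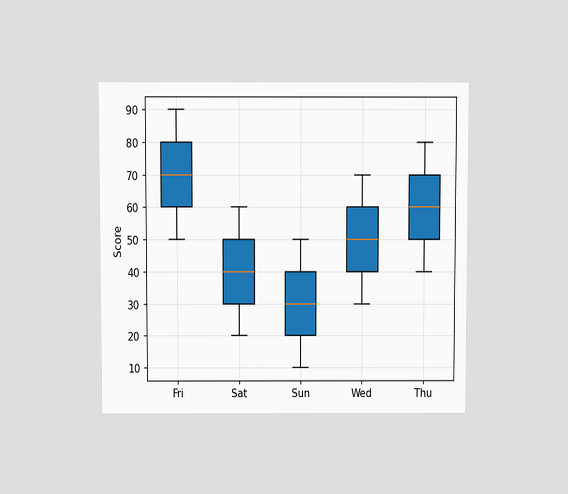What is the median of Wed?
The chart is viewed at a slight angle. The median line in the Wed box sits at 50.

50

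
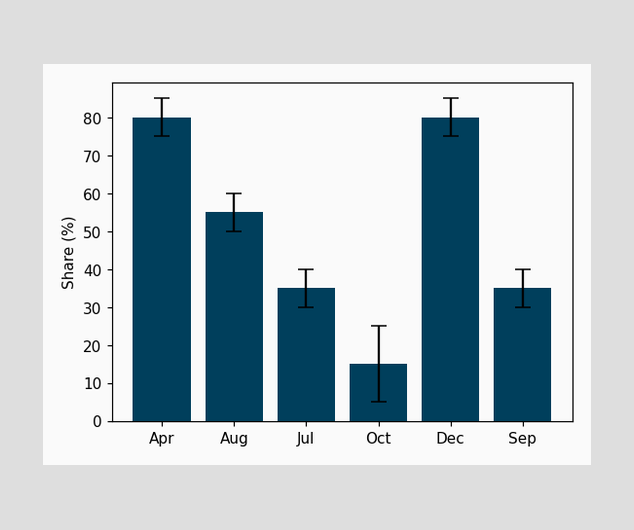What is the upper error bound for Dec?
85%

The Dec bar's upper whisker reaches 85%.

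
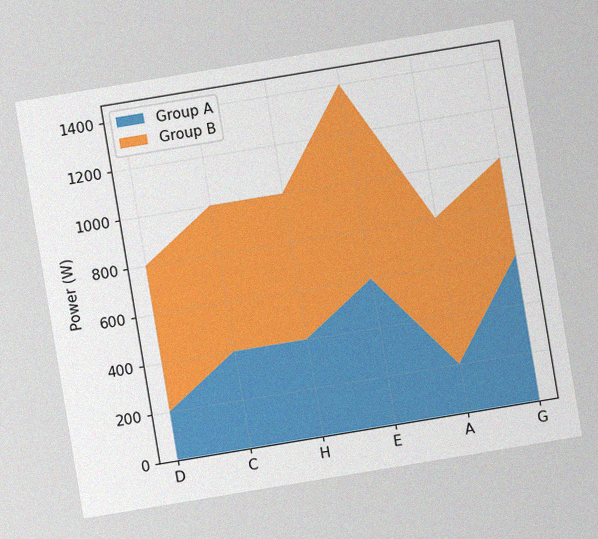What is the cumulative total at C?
1000W

The chart is tilted about 9° counter-clockwise, with some photo noise. The stacked total at C reaches 1000W.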